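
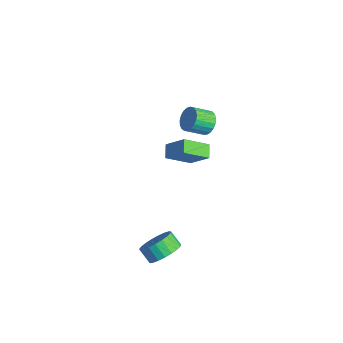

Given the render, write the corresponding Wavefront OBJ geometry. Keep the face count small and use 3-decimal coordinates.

v 0.018 3.195 3.064
v 0.706 3.351 3.502
v 0.509 2.222 4.214
v -0.178 2.065 3.776
v 0.464 3.511 3.688
v 0.267 2.382 4.401
v 0.145 3.617 3.767
v -0.052 2.487 4.48
v -0.196 3.649 3.724
v -0.393 2.52 4.437
v -0.5 3.603 3.567
v -0.697 2.473 4.28
v -0.714 3.486 3.323
v -0.911 2.357 4.036
v -0.802 3.319 3.034
v -0.999 2.189 3.747
v -0.747 3.13 2.75
v -0.944 2.001 3.463
v -0.56 2.953 2.52
v -0.757 1.823 3.233
v -0.274 2.817 2.385
v -0.471 1.688 3.097
v 0.064 2.747 2.366
v -0.133 1.617 3.079
v 0.393 2.754 2.469
v 0.196 1.624 3.181
v 0.658 2.837 2.674
v 0.461 1.708 3.387
v 0.812 2.982 2.946
v 0.615 1.853 3.659
v 0.829 3.164 3.239
v 0.632 2.035 3.952
v -4.473 4.499 -4.192
v -4.673 2.879 -3.106
v -3.362 5.176 -2.977
v -3.562 3.557 -1.891
v -3.698 4.083 -4.669
v -3.898 2.464 -3.583
v -2.587 4.761 -3.454
v -2.787 3.141 -2.368
v 4.214 -1.636 -3.269
v 4.986 -2.018 -2.634
v 4.278 -2.285 -1.935
v 3.506 -1.904 -2.571
v 4.957 -1.594 -2.501
v 4.249 -1.861 -1.802
v 4.8 -1.178 -2.501
v 4.092 -1.445 -1.802
v 4.542 -0.841 -2.633
v 3.834 -1.108 -1.934
v 4.227 -0.641 -2.876
v 3.519 -0.909 -2.177
v 3.909 -0.614 -3.187
v 3.202 -0.881 -2.488
v 3.645 -0.763 -3.512
v 2.937 -1.031 -2.813
v 3.479 -1.064 -3.795
v 2.771 -1.331 -3.096
v 3.44 -1.463 -3.987
v 2.732 -1.73 -3.288
v 3.534 -1.892 -4.055
v 2.827 -2.16 -3.356
v 3.747 -2.277 -3.988
v 3.039 -2.545 -3.289
v 4.04 -2.552 -3.796
v 3.332 -2.819 -3.097
v 4.363 -2.668 -3.513
v 3.655 -2.935 -2.814
v 4.66 -2.605 -3.188
v 3.953 -2.873 -2.489
v 4.881 -2.375 -2.877
v 4.173 -2.643 -2.178
f 2 1 5
f 2 5 3
f 3 5 6
f 3 6 4
f 5 1 7
f 5 7 6
f 6 7 8
f 6 8 4
f 7 1 9
f 7 9 8
f 8 9 10
f 8 10 4
f 9 1 11
f 9 11 10
f 10 11 12
f 10 12 4
f 11 1 13
f 11 13 12
f 12 13 14
f 12 14 4
f 13 1 15
f 13 15 14
f 14 15 16
f 14 16 4
f 15 1 17
f 15 17 16
f 16 17 18
f 16 18 4
f 17 1 19
f 17 19 18
f 18 19 20
f 18 20 4
f 19 1 21
f 19 21 20
f 20 21 22
f 20 22 4
f 21 1 23
f 21 23 22
f 22 23 24
f 22 24 4
f 23 1 25
f 23 25 24
f 24 25 26
f 24 26 4
f 25 1 27
f 25 27 26
f 26 27 28
f 26 28 4
f 27 1 29
f 27 29 28
f 28 29 30
f 28 30 4
f 29 1 31
f 29 31 30
f 30 31 32
f 30 32 4
f 31 1 2
f 31 2 32
f 32 2 3
f 32 3 4
f 34 36 33
f 37 34 33
f 33 36 35
f 35 37 33
f 34 40 36
f 38 34 37
f 38 40 34
f 36 40 35
f 39 37 35
f 35 40 39
f 39 38 37
f 40 38 39
f 42 41 45
f 42 45 43
f 43 45 46
f 43 46 44
f 45 41 47
f 45 47 46
f 46 47 48
f 46 48 44
f 47 41 49
f 47 49 48
f 48 49 50
f 48 50 44
f 49 41 51
f 49 51 50
f 50 51 52
f 50 52 44
f 51 41 53
f 51 53 52
f 52 53 54
f 52 54 44
f 53 41 55
f 53 55 54
f 54 55 56
f 54 56 44
f 55 41 57
f 55 57 56
f 56 57 58
f 56 58 44
f 57 41 59
f 57 59 58
f 58 59 60
f 58 60 44
f 59 41 61
f 59 61 60
f 60 61 62
f 60 62 44
f 61 41 63
f 61 63 62
f 62 63 64
f 62 64 44
f 63 41 65
f 63 65 64
f 64 65 66
f 64 66 44
f 65 41 67
f 65 67 66
f 66 67 68
f 66 68 44
f 67 41 69
f 67 69 68
f 68 69 70
f 68 70 44
f 69 41 71
f 69 71 70
f 70 71 72
f 70 72 44
f 71 41 42
f 71 42 72
f 72 42 43
f 72 43 44



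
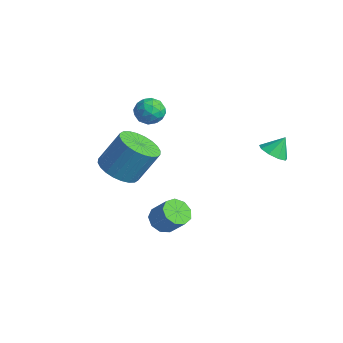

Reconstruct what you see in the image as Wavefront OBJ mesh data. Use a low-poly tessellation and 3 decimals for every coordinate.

v 2.726 2.308 -0.309
v 3.422 2.521 -0.526
v 2.814 2.912 0.569
v 3.068 2.85 -0.717
v 2.554 2.926 -0.717
v 2.12 2.712 -0.526
v 1.97 2.309 -0.234
v 2.173 1.906 0.023
v 2.635 1.69 0.124
v 3.14 1.764 0.023
v 3.451 2.092 -0.234
v -0.673 -3.93 -1.184
v 0.119 -4.66 -0.962
v 0.525 -3.721 0.686
v -0.267 -2.99 0.464
v 0.338 -4.365 -1.184
v 0.743 -3.425 0.464
v 0.402 -4.003 -1.406
v 0.807 -3.064 0.242
v 0.303 -3.631 -1.595
v 0.708 -2.691 0.053
v 0.055 -3.303 -1.72
v 0.461 -2.364 -0.072
v -0.303 -3.072 -1.764
v 0.102 -2.132 -0.116
v -0.718 -2.97 -1.72
v -0.313 -2.031 -0.072
v -1.126 -3.015 -1.594
v -0.72 -2.076 0.054
v -1.465 -3.199 -1.406
v -1.059 -2.26 0.242
v -1.683 -3.495 -1.184
v -1.278 -2.555 0.464
v -1.747 -3.856 -0.962
v -1.342 -2.917 0.686
v -1.648 -4.229 -0.773
v -1.243 -3.289 0.875
v -1.401 -4.556 -0.648
v -0.995 -3.617 1
v -1.042 -4.788 -0.604
v -0.637 -3.848 1.044
v -0.627 -4.889 -0.648
v -0.222 -3.95 1
v -0.22 -4.844 -0.774
v 0.186 -3.905 0.874
v 0.709 -2.404 -4.43
v 1.249 -2.871 -4.745
v 2.07 -2.584 -3.765
v 1.531 -2.116 -3.45
v 1.303 -2.375 -4.935
v 2.124 -2.088 -3.956
v 1.079 -1.893 -4.889
v 1.9 -1.606 -3.91
v 0.682 -1.65 -4.628
v 1.504 -1.363 -3.649
v 0.299 -1.759 -4.274
v 1.12 -1.472 -3.295
v 0.107 -2.17 -3.993
v 0.928 -1.883 -3.014
v 0.197 -2.69 -3.916
v 1.018 -2.403 -2.937
v 0.527 -3.076 -4.08
v 1.348 -2.789 -3.1
v 0.942 -3.148 -4.407
v 1.764 -2.861 -3.428
v -3.066 -0.221 0.661
v -2.671 -0.566 0.016
v -4.249 -0.534 0.104
v -3.854 -0.879 -0.541
v -3.819 -1.238 0.207
v -3.089 -1.044 0.552
v -3.831 -0.056 -0.432
v -3.101 0.138 -0.087
v -3.144 -0.463 -0.659
v -3.137 -1.194 -0.264
v -3.783 0.094 0.384
v -3.776 -0.637 0.779
v -2.765 -0.366 0.388
v -4.155 -0.734 -0.268
v -4.135 -0.945 0.172
v -3.903 -1.148 -0.207
v -3.01 -0.647 0.702
v -2.778 -0.85 0.323
v -3.453 -1.245 0.436
v -4.142 -0.25 -0.203
v -3.91 -0.453 -0.582
v -3.017 0.048 0.327
v -2.785 -0.155 -0.052
v -3.467 0.145 -0.316
v -2.811 -0.508 -0.388
v -3.506 -0.692 -0.716
v -3.493 -0.209 -0.652
v -3.063 -0.095 -0.449
v -2.806 -0.938 -0.156
v -3.501 -1.122 -0.484
v -3.481 -1.333 -0.044
v -3.052 -1.219 0.159
v -3.084 -0.878 -0.553
v -3.419 0.022 0.604
v -4.114 -0.162 0.276
v -3.868 0.119 -0.039
v -3.439 0.233 0.164
v -3.414 -0.408 0.836
v -4.109 -0.592 0.508
v -3.857 -1.005 0.569
v -3.427 -0.891 0.772
v -3.836 -0.222 0.673
f 2 1 4
f 2 4 3
f 4 1 5
f 4 5 3
f 5 1 6
f 5 6 3
f 6 1 7
f 6 7 3
f 7 1 8
f 7 8 3
f 8 1 9
f 8 9 3
f 9 1 10
f 9 10 3
f 10 1 11
f 10 11 3
f 11 1 2
f 11 2 3
f 13 12 16
f 13 16 14
f 14 16 17
f 14 17 15
f 16 12 18
f 16 18 17
f 17 18 19
f 17 19 15
f 18 12 20
f 18 20 19
f 19 20 21
f 19 21 15
f 20 12 22
f 20 22 21
f 21 22 23
f 21 23 15
f 22 12 24
f 22 24 23
f 23 24 25
f 23 25 15
f 24 12 26
f 24 26 25
f 25 26 27
f 25 27 15
f 26 12 28
f 26 28 27
f 27 28 29
f 27 29 15
f 28 12 30
f 28 30 29
f 29 30 31
f 29 31 15
f 30 12 32
f 30 32 31
f 31 32 33
f 31 33 15
f 32 12 34
f 32 34 33
f 33 34 35
f 33 35 15
f 34 12 36
f 34 36 35
f 35 36 37
f 35 37 15
f 36 12 38
f 36 38 37
f 37 38 39
f 37 39 15
f 38 12 40
f 38 40 39
f 39 40 41
f 39 41 15
f 40 12 42
f 40 42 41
f 41 42 43
f 41 43 15
f 42 12 44
f 42 44 43
f 43 44 45
f 43 45 15
f 44 12 13
f 44 13 45
f 45 13 14
f 45 14 15
f 47 46 50
f 47 50 48
f 48 50 51
f 48 51 49
f 50 46 52
f 50 52 51
f 51 52 53
f 51 53 49
f 52 46 54
f 52 54 53
f 53 54 55
f 53 55 49
f 54 46 56
f 54 56 55
f 55 56 57
f 55 57 49
f 56 46 58
f 56 58 57
f 57 58 59
f 57 59 49
f 58 46 60
f 58 60 59
f 59 60 61
f 59 61 49
f 60 46 62
f 60 62 61
f 61 62 63
f 61 63 49
f 62 46 64
f 62 64 63
f 63 64 65
f 63 65 49
f 64 46 47
f 64 47 65
f 65 47 48
f 65 48 49
f 66 103 82
f 103 77 106
f 82 106 71
f 103 106 82
f 66 82 78
f 82 71 83
f 78 83 67
f 82 83 78
f 66 78 87
f 78 67 88
f 87 88 73
f 78 88 87
f 66 87 99
f 87 73 102
f 99 102 76
f 87 102 99
f 66 99 103
f 99 76 107
f 103 107 77
f 99 107 103
f 67 83 94
f 83 71 97
f 94 97 75
f 83 97 94
f 71 106 84
f 106 77 105
f 84 105 70
f 106 105 84
f 77 107 104
f 107 76 100
f 104 100 68
f 107 100 104
f 76 102 101
f 102 73 89
f 101 89 72
f 102 89 101
f 73 88 93
f 88 67 90
f 93 90 74
f 88 90 93
f 69 95 81
f 95 75 96
f 81 96 70
f 95 96 81
f 69 81 79
f 81 70 80
f 79 80 68
f 81 80 79
f 69 79 86
f 79 68 85
f 86 85 72
f 79 85 86
f 69 86 91
f 86 72 92
f 91 92 74
f 86 92 91
f 69 91 95
f 91 74 98
f 95 98 75
f 91 98 95
f 70 96 84
f 96 75 97
f 84 97 71
f 96 97 84
f 68 80 104
f 80 70 105
f 104 105 77
f 80 105 104
f 72 85 101
f 85 68 100
f 101 100 76
f 85 100 101
f 74 92 93
f 92 72 89
f 93 89 73
f 92 89 93
f 75 98 94
f 98 74 90
f 94 90 67
f 98 90 94



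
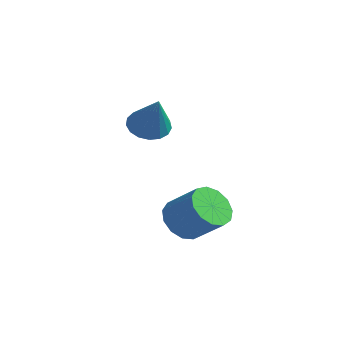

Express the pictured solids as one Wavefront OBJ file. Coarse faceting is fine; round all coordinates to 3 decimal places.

v -1.682 -2.993 -3.563
v -1.118 -2.554 -4.305
v 0.205 -2.349 -3.179
v -0.358 -2.787 -2.437
v -1.407 -2.124 -4.044
v -0.084 -1.919 -2.918
v -1.784 -1.97 -3.63
v -0.46 -1.765 -2.504
v -2.127 -2.14 -3.195
v -0.804 -1.935 -2.069
v -2.33 -2.581 -2.876
v -1.006 -2.376 -1.75
v -2.327 -3.153 -2.776
v -1.003 -2.948 -1.65
v -2.119 -3.674 -2.925
v -0.795 -3.468 -1.799
v -1.772 -3.978 -3.277
v -0.448 -3.773 -2.151
v -1.397 -3.97 -3.72
v -0.073 -3.765 -2.594
v -1.112 -3.651 -4.113
v 0.212 -3.446 -2.987
v -1.008 -3.124 -4.331
v 0.316 -2.918 -3.205
v -4.458 -1.889 0.432
v -3.913 -2.445 -0.059
v -3.442 -2.411 2.148
v -3.703 -2.059 -0.066
v -3.665 -1.633 0.041
v -3.809 -1.266 0.238
v -4.102 -1.042 0.479
v -4.476 -1.012 0.71
v -4.845 -1.183 0.877
v -5.126 -1.516 0.942
v -5.254 -1.934 0.89
v -5.199 -2.342 0.734
v -4.975 -2.646 0.508
v -4.631 -2.777 0.266
v -4.248 -2.705 0.061
f 2 1 5
f 2 5 3
f 3 5 6
f 3 6 4
f 5 1 7
f 5 7 6
f 6 7 8
f 6 8 4
f 7 1 9
f 7 9 8
f 8 9 10
f 8 10 4
f 9 1 11
f 9 11 10
f 10 11 12
f 10 12 4
f 11 1 13
f 11 13 12
f 12 13 14
f 12 14 4
f 13 1 15
f 13 15 14
f 14 15 16
f 14 16 4
f 15 1 17
f 15 17 16
f 16 17 18
f 16 18 4
f 17 1 19
f 17 19 18
f 18 19 20
f 18 20 4
f 19 1 21
f 19 21 20
f 20 21 22
f 20 22 4
f 21 1 23
f 21 23 22
f 22 23 24
f 22 24 4
f 23 1 2
f 23 2 24
f 24 2 3
f 24 3 4
f 26 25 28
f 26 28 27
f 28 25 29
f 28 29 27
f 29 25 30
f 29 30 27
f 30 25 31
f 30 31 27
f 31 25 32
f 31 32 27
f 32 25 33
f 32 33 27
f 33 25 34
f 33 34 27
f 34 25 35
f 34 35 27
f 35 25 36
f 35 36 27
f 36 25 37
f 36 37 27
f 37 25 38
f 37 38 27
f 38 25 39
f 38 39 27
f 39 25 26
f 39 26 27



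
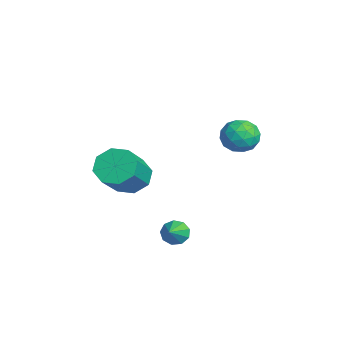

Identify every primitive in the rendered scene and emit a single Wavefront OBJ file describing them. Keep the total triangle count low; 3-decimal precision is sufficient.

v 2.245 -0.97 -1.699
v 2.539 -0.526 -1.836
v 3.075 -1.35 -1.141
v 2.353 -0.463 -1.515
v 2.116 -0.638 -1.281
v 1.939 -0.968 -1.242
v 1.905 -1.299 -1.417
v 2.031 -1.476 -1.724
v 2.256 -1.417 -2.02
v 2.476 -1.149 -2.165
v 2.588 -0.797 -2.092
v -2.379 -1.802 -1.171
v -1.732 -1.763 -1.781
v -0.534 -2.518 -0.559
v -1.181 -2.558 0.051
v -1.765 -1.199 -1.399
v -0.568 -1.955 -0.178
v -2.158 -0.989 -0.884
v -0.961 -1.744 0.337
v -2.68 -1.255 -0.537
v -1.483 -2.011 0.685
v -3.026 -1.842 -0.561
v -1.828 -2.597 0.661
v -2.992 -2.405 -0.942
v -1.795 -3.161 0.279
v -2.599 -2.616 -1.457
v -1.402 -3.371 -0.236
v -2.077 -2.349 -1.805
v -0.88 -3.105 -0.583
v 0.705 2.248 1.967
v 1.465 2.195 2.17
v 0.495 1.085 2.45
v 1.255 1.032 2.653
v 0.782 1.54 3.026
v 0.912 2.259 2.728
v 1.048 1.021 1.892
v 1.178 1.74 1.594
v 1.677 1.436 2.123
v 1.513 1.757 2.825
v 0.447 1.523 1.795
v 0.283 1.844 2.497
v 1.104 2.323 2.026
v 0.856 0.957 2.594
v 0.578 1.255 2.813
v 1.025 1.224 2.933
v 0.778 2.361 2.355
v 1.225 2.33 2.474
v 0.824 1.945 2.977
v 0.735 0.95 2.146
v 1.182 0.919 2.265
v 0.935 2.056 1.687
v 1.382 2.025 1.807
v 1.136 1.335 1.643
v 1.675 1.846 2.118
v 1.552 1.163 2.402
v 1.43 1.157 1.954
v 1.506 1.579 1.779
v 1.578 2.035 2.53
v 1.455 1.352 2.814
v 1.177 1.65 3.034
v 1.253 2.073 2.858
v 1.703 1.589 2.503
v 0.505 1.928 1.806
v 0.382 1.245 2.09
v 0.707 1.207 1.762
v 0.783 1.63 1.586
v 0.408 2.117 2.218
v 0.285 1.434 2.502
v 0.454 1.701 2.841
v 0.53 2.123 2.666
v 0.257 1.691 2.117
f 2 1 4
f 2 4 3
f 4 1 5
f 4 5 3
f 5 1 6
f 5 6 3
f 6 1 7
f 6 7 3
f 7 1 8
f 7 8 3
f 8 1 9
f 8 9 3
f 9 1 10
f 9 10 3
f 10 1 11
f 10 11 3
f 11 1 2
f 11 2 3
f 13 12 16
f 13 16 14
f 14 16 17
f 14 17 15
f 16 12 18
f 16 18 17
f 17 18 19
f 17 19 15
f 18 12 20
f 18 20 19
f 19 20 21
f 19 21 15
f 20 12 22
f 20 22 21
f 21 22 23
f 21 23 15
f 22 12 24
f 22 24 23
f 23 24 25
f 23 25 15
f 24 12 26
f 24 26 25
f 25 26 27
f 25 27 15
f 26 12 28
f 26 28 27
f 27 28 29
f 27 29 15
f 28 12 13
f 28 13 29
f 29 13 14
f 29 14 15
f 30 67 46
f 67 41 70
f 46 70 35
f 67 70 46
f 30 46 42
f 46 35 47
f 42 47 31
f 46 47 42
f 30 42 51
f 42 31 52
f 51 52 37
f 42 52 51
f 30 51 63
f 51 37 66
f 63 66 40
f 51 66 63
f 30 63 67
f 63 40 71
f 67 71 41
f 63 71 67
f 31 47 58
f 47 35 61
f 58 61 39
f 47 61 58
f 35 70 48
f 70 41 69
f 48 69 34
f 70 69 48
f 41 71 68
f 71 40 64
f 68 64 32
f 71 64 68
f 40 66 65
f 66 37 53
f 65 53 36
f 66 53 65
f 37 52 57
f 52 31 54
f 57 54 38
f 52 54 57
f 33 59 45
f 59 39 60
f 45 60 34
f 59 60 45
f 33 45 43
f 45 34 44
f 43 44 32
f 45 44 43
f 33 43 50
f 43 32 49
f 50 49 36
f 43 49 50
f 33 50 55
f 50 36 56
f 55 56 38
f 50 56 55
f 33 55 59
f 55 38 62
f 59 62 39
f 55 62 59
f 34 60 48
f 60 39 61
f 48 61 35
f 60 61 48
f 32 44 68
f 44 34 69
f 68 69 41
f 44 69 68
f 36 49 65
f 49 32 64
f 65 64 40
f 49 64 65
f 38 56 57
f 56 36 53
f 57 53 37
f 56 53 57
f 39 62 58
f 62 38 54
f 58 54 31
f 62 54 58



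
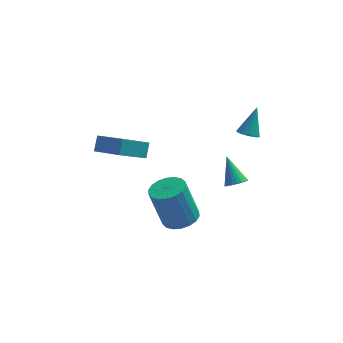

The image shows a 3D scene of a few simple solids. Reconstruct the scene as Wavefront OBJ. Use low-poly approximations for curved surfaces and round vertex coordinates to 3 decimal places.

v -0.47 -1.159 -3.898
v 0.303 -1.271 -3.649
v -0.277 -1.113 -1.773
v -1.05 -1.001 -2.022
v 0.282 -0.909 -3.687
v -0.298 -0.751 -1.811
v 0.111 -0.596 -3.766
v -0.469 -0.438 -1.89
v -0.174 -0.394 -3.871
v -0.754 -0.237 -1.995
v -0.518 -0.345 -3.982
v -1.099 -0.187 -2.105
v -0.853 -0.456 -4.076
v -1.433 -0.298 -2.2
v -1.112 -0.707 -4.135
v -1.692 -0.549 -2.259
v -1.243 -1.047 -4.147
v -1.823 -0.889 -2.271
v -1.222 -1.409 -4.109
v -1.802 -1.251 -2.233
v -1.051 -1.722 -4.03
v -1.631 -1.564 -2.154
v -0.766 -1.923 -3.925
v -1.346 -1.766 -2.049
v -0.421 -1.973 -3.815
v -1.002 -1.815 -1.938
v -0.087 -1.862 -3.72
v -0.667 -1.704 -1.844
v 0.172 -1.611 -3.661
v -0.408 -1.453 -1.785
v -4.264 2.361 -2.685
v -4.138 2.894 -2.088
v -3.157 3.488 -3.926
v -3.031 4.022 -3.33
v -3.149 1.678 -2.31
v -3.023 2.212 -1.714
v -2.042 2.806 -3.552
v -1.916 3.339 -2.955
v 2.35 2.775 -1.767
v 2.627 3.115 -2.063
v 2.73 3.505 -0.573
v 2.322 3.23 -2.036
v 2.027 3.171 -1.906
v 1.855 2.961 -1.723
v 1.873 2.68 -1.556
v 2.072 2.435 -1.47
v 2.378 2.32 -1.497
v 2.673 2.379 -1.627
v 2.844 2.589 -1.811
v 2.827 2.87 -1.977
v 1.873 1.515 -4.043
v 2.246 1.31 -3.726
v 1.447 2.385 -2.977
v 2.349 1.467 -3.813
v 2.379 1.631 -3.935
v 2.333 1.778 -4.073
v 2.216 1.884 -4.207
v 2.047 1.934 -4.316
v 1.852 1.921 -4.383
v 1.66 1.846 -4.398
v 1.501 1.72 -4.359
v 1.398 1.563 -4.272
v 1.367 1.399 -4.15
v 1.414 1.252 -4.012
v 1.53 1.146 -3.878
v 1.699 1.095 -3.77
v 1.894 1.109 -3.703
v 2.086 1.184 -3.687
f 2 1 5
f 2 5 3
f 3 5 6
f 3 6 4
f 5 1 7
f 5 7 6
f 6 7 8
f 6 8 4
f 7 1 9
f 7 9 8
f 8 9 10
f 8 10 4
f 9 1 11
f 9 11 10
f 10 11 12
f 10 12 4
f 11 1 13
f 11 13 12
f 12 13 14
f 12 14 4
f 13 1 15
f 13 15 14
f 14 15 16
f 14 16 4
f 15 1 17
f 15 17 16
f 16 17 18
f 16 18 4
f 17 1 19
f 17 19 18
f 18 19 20
f 18 20 4
f 19 1 21
f 19 21 20
f 20 21 22
f 20 22 4
f 21 1 23
f 21 23 22
f 22 23 24
f 22 24 4
f 23 1 25
f 23 25 24
f 24 25 26
f 24 26 4
f 25 1 27
f 25 27 26
f 26 27 28
f 26 28 4
f 27 1 29
f 27 29 28
f 28 29 30
f 28 30 4
f 29 1 2
f 29 2 30
f 30 2 3
f 30 3 4
f 32 34 31
f 35 32 31
f 31 34 33
f 33 35 31
f 32 38 34
f 36 32 35
f 36 38 32
f 34 38 33
f 37 35 33
f 33 38 37
f 37 36 35
f 38 36 37
f 40 39 42
f 40 42 41
f 42 39 43
f 42 43 41
f 43 39 44
f 43 44 41
f 44 39 45
f 44 45 41
f 45 39 46
f 45 46 41
f 46 39 47
f 46 47 41
f 47 39 48
f 47 48 41
f 48 39 49
f 48 49 41
f 49 39 50
f 49 50 41
f 50 39 40
f 50 40 41
f 52 51 54
f 52 54 53
f 54 51 55
f 54 55 53
f 55 51 56
f 55 56 53
f 56 51 57
f 56 57 53
f 57 51 58
f 57 58 53
f 58 51 59
f 58 59 53
f 59 51 60
f 59 60 53
f 60 51 61
f 60 61 53
f 61 51 62
f 61 62 53
f 62 51 63
f 62 63 53
f 63 51 64
f 63 64 53
f 64 51 65
f 64 65 53
f 65 51 66
f 65 66 53
f 66 51 67
f 66 67 53
f 67 51 68
f 67 68 53
f 68 51 52
f 68 52 53



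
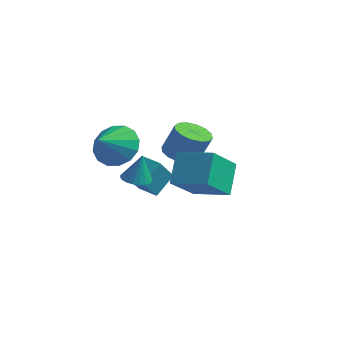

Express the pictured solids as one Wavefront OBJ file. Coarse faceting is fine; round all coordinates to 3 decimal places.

v -1.586 1.722 -4.539
v -1.135 0.552 -3.406
v -1.55 2.627 -3.62
v -1.099 1.456 -2.487
v -0.681 1.884 -4.733
v -0.23 0.713 -3.6
v -0.645 2.788 -3.814
v -0.194 1.618 -2.681
v -1.001 3.507 -2.853
v -0.261 3.191 -3.125
v 0.322 3.396 -1.78
v -0.419 3.713 -1.507
v -0.235 3.623 -3.202
v 0.347 3.828 -1.857
v -0.414 4.025 -3.185
v 0.168 4.23 -1.84
v -0.751 4.287 -3.08
v -0.169 4.493 -1.735
v -1.155 4.341 -2.913
v -0.573 4.546 -1.568
v -1.517 4.172 -2.73
v -0.935 4.377 -1.385
v -1.742 3.824 -2.58
v -1.159 4.029 -1.235
v -1.767 3.392 -2.503
v -1.185 3.597 -1.158
v -1.588 2.99 -2.52
v -1.006 3.195 -1.175
v -1.251 2.727 -2.625
v -0.669 2.933 -1.28
v -0.847 2.674 -2.792
v -0.265 2.879 -1.447
v -0.485 2.843 -2.975
v 0.097 3.048 -1.63
v 0.058 -0.935 -1.006
v 0.931 -0.481 -0.586
v 0.342 -2.105 -0.334
v 0.525 -0.372 -0.225
v -0.006 -0.414 -0.074
v -0.52 -0.595 -0.172
v -0.879 -0.868 -0.494
v -0.987 -1.158 -0.954
v -0.815 -1.388 -1.427
v -0.409 -1.497 -1.788
v 0.122 -1.455 -1.939
v 0.636 -1.274 -1.841
v 0.995 -1.001 -1.519
v 1.103 -0.711 -1.059
v 2.236 1.171 -3.562
v 2.625 -0.446 -2.433
v 1.752 1.976 -2.243
v 2.14 0.359 -1.113
v 3.76 1.701 -3.327
v 4.148 0.084 -2.197
v 3.275 2.506 -2.007
v 3.664 0.889 -0.878
v 1.689 -1.338 -2.212
v 2.182 -0.968 -2.344
v 1.991 -1.282 -0.928
v 2.004 -0.802 -2.31
v 1.779 -0.717 -2.26
v 1.54 -0.727 -2.204
v 1.323 -0.83 -2.149
v 1.163 -1.01 -2.103
v 1.083 -1.24 -2.074
v 1.095 -1.486 -2.066
v 1.197 -1.709 -2.08
v 1.375 -1.875 -2.114
v 1.6 -1.96 -2.163
v 1.839 -1.95 -2.22
v 2.055 -1.847 -2.275
v 2.216 -1.667 -2.321
v 2.296 -1.436 -2.35
v 2.284 -1.191 -2.358
f 2 4 1
f 5 2 1
f 1 4 3
f 3 5 1
f 2 8 4
f 6 2 5
f 6 8 2
f 4 8 3
f 7 5 3
f 3 8 7
f 7 6 5
f 8 6 7
f 10 9 13
f 10 13 11
f 11 13 14
f 11 14 12
f 13 9 15
f 13 15 14
f 14 15 16
f 14 16 12
f 15 9 17
f 15 17 16
f 16 17 18
f 16 18 12
f 17 9 19
f 17 19 18
f 18 19 20
f 18 20 12
f 19 9 21
f 19 21 20
f 20 21 22
f 20 22 12
f 21 9 23
f 21 23 22
f 22 23 24
f 22 24 12
f 23 9 25
f 23 25 24
f 24 25 26
f 24 26 12
f 25 9 27
f 25 27 26
f 26 27 28
f 26 28 12
f 27 9 29
f 27 29 28
f 28 29 30
f 28 30 12
f 29 9 31
f 29 31 30
f 30 31 32
f 30 32 12
f 31 9 33
f 31 33 32
f 32 33 34
f 32 34 12
f 33 9 10
f 33 10 34
f 34 10 11
f 34 11 12
f 36 35 38
f 36 38 37
f 38 35 39
f 38 39 37
f 39 35 40
f 39 40 37
f 40 35 41
f 40 41 37
f 41 35 42
f 41 42 37
f 42 35 43
f 42 43 37
f 43 35 44
f 43 44 37
f 44 35 45
f 44 45 37
f 45 35 46
f 45 46 37
f 46 35 47
f 46 47 37
f 47 35 48
f 47 48 37
f 48 35 36
f 48 36 37
f 50 52 49
f 53 50 49
f 49 52 51
f 51 53 49
f 50 56 52
f 54 50 53
f 54 56 50
f 52 56 51
f 55 53 51
f 51 56 55
f 55 54 53
f 56 54 55
f 58 57 60
f 58 60 59
f 60 57 61
f 60 61 59
f 61 57 62
f 61 62 59
f 62 57 63
f 62 63 59
f 63 57 64
f 63 64 59
f 64 57 65
f 64 65 59
f 65 57 66
f 65 66 59
f 66 57 67
f 66 67 59
f 67 57 68
f 67 68 59
f 68 57 69
f 68 69 59
f 69 57 70
f 69 70 59
f 70 57 71
f 70 71 59
f 71 57 72
f 71 72 59
f 72 57 73
f 72 73 59
f 73 57 74
f 73 74 59
f 74 57 58
f 74 58 59



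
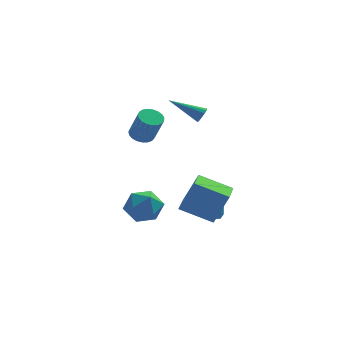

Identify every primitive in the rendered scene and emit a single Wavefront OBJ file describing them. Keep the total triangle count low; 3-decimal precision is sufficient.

v 1.067 1.468 -4.446
v 1.583 0.965 -4.716
v 1.753 1.072 -2.394
v 1.799 1.512 -4.682
v 1.585 2.034 -4.51
v 1.068 2.224 -4.301
v 0.551 1.972 -4.176
v 0.335 1.424 -4.21
v 0.549 0.902 -4.382
v 1.065 0.712 -4.592
v -0.995 -2.995 -1.579
v -0.14 -2.814 0.253
v -0.647 -1.179 -1.921
v 0.208 -0.998 -0.089
v 0.852 -3.502 -2.391
v 1.707 -3.321 -0.559
v 1.2 -1.686 -2.733
v 2.055 -1.505 -0.901
v 0.531 1.049 3.5
v 0.742 0.866 3.962
v -1.291 1.471 4.5
v 0.803 1.139 3.958
v 0.791 1.388 3.831
v 0.709 1.546 3.616
v 0.579 1.571 3.369
v 0.437 1.456 3.158
v 0.32 1.232 3.038
v 0.259 0.959 3.043
v 0.271 0.711 3.17
v 0.353 0.553 3.385
v 0.482 0.528 3.632
v 0.625 0.642 3.843
v -2.419 -1.86 -0.789
v -1.724 -2.613 -1.389
v -3.956 -2.527 -1.731
v -3.261 -3.28 -2.331
v -3.445 -3.44 -1.168
v -2.495 -3.028 -0.586
v -3.185 -2.112 -2.534
v -2.235 -1.7 -1.952
v -2.197 -2.769 -2.468
v -2.358 -3.59 -1.624
v -3.322 -1.55 -1.496
v -3.483 -2.371 -0.652
v -2.732 3.412 0.896
v -1.999 3.583 0.734
v -1.475 2.94 2.422
v -2.208 2.768 2.584
v -2.102 3.854 0.87
v -1.579 3.211 2.557
v -2.315 4.049 1.01
v -1.791 3.405 2.697
v -2.599 4.133 1.13
v -2.075 3.49 2.818
v -2.906 4.093 1.21
v -2.383 3.449 2.897
v -3.184 3.935 1.236
v -2.66 3.291 2.923
v -3.383 3.686 1.203
v -2.859 3.043 2.89
v -3.469 3.39 1.117
v -2.946 2.747 2.804
v -3.428 3.098 0.993
v -2.905 2.454 2.68
v -3.267 2.86 0.852
v -2.743 2.216 2.539
v -3.013 2.717 0.719
v -2.489 2.074 2.406
v -2.71 2.695 0.616
v -2.187 2.051 2.303
v -2.412 2.796 0.562
v -1.888 2.153 2.249
v -2.168 3.004 0.566
v -1.645 2.361 2.253
v -2.022 3.283 0.627
v -1.499 2.639 2.314
f 2 1 4
f 2 4 3
f 4 1 5
f 4 5 3
f 5 1 6
f 5 6 3
f 6 1 7
f 6 7 3
f 7 1 8
f 7 8 3
f 8 1 9
f 8 9 3
f 9 1 10
f 9 10 3
f 10 1 2
f 10 2 3
f 12 14 11
f 15 12 11
f 11 14 13
f 13 15 11
f 12 18 14
f 16 12 15
f 16 18 12
f 14 18 13
f 17 15 13
f 13 18 17
f 17 16 15
f 18 16 17
f 20 19 22
f 20 22 21
f 22 19 23
f 22 23 21
f 23 19 24
f 23 24 21
f 24 19 25
f 24 25 21
f 25 19 26
f 25 26 21
f 26 19 27
f 26 27 21
f 27 19 28
f 27 28 21
f 28 19 29
f 28 29 21
f 29 19 30
f 29 30 21
f 30 19 31
f 30 31 21
f 31 19 32
f 31 32 21
f 32 19 20
f 32 20 21
f 33 44 38
f 33 38 34
f 33 34 40
f 33 40 43
f 33 43 44
f 34 38 42
f 38 44 37
f 44 43 35
f 43 40 39
f 40 34 41
f 36 42 37
f 36 37 35
f 36 35 39
f 36 39 41
f 36 41 42
f 37 42 38
f 35 37 44
f 39 35 43
f 41 39 40
f 42 41 34
f 46 45 49
f 46 49 47
f 47 49 50
f 47 50 48
f 49 45 51
f 49 51 50
f 50 51 52
f 50 52 48
f 51 45 53
f 51 53 52
f 52 53 54
f 52 54 48
f 53 45 55
f 53 55 54
f 54 55 56
f 54 56 48
f 55 45 57
f 55 57 56
f 56 57 58
f 56 58 48
f 57 45 59
f 57 59 58
f 58 59 60
f 58 60 48
f 59 45 61
f 59 61 60
f 60 61 62
f 60 62 48
f 61 45 63
f 61 63 62
f 62 63 64
f 62 64 48
f 63 45 65
f 63 65 64
f 64 65 66
f 64 66 48
f 65 45 67
f 65 67 66
f 66 67 68
f 66 68 48
f 67 45 69
f 67 69 68
f 68 69 70
f 68 70 48
f 69 45 71
f 69 71 70
f 70 71 72
f 70 72 48
f 71 45 73
f 71 73 72
f 72 73 74
f 72 74 48
f 73 45 75
f 73 75 74
f 74 75 76
f 74 76 48
f 75 45 46
f 75 46 76
f 76 46 47
f 76 47 48



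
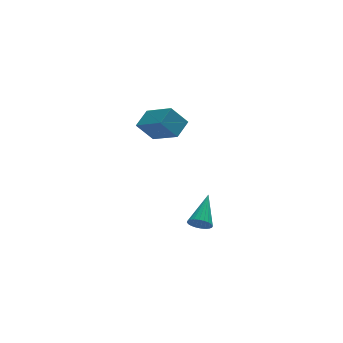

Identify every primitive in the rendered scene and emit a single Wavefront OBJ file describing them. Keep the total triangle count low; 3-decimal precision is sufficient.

v 0.671 1.972 1.881
v -0.115 2.156 2.862
v -0.107 3.385 0.994
v -0.892 3.568 1.975
v 1.412 2.672 2.345
v 0.627 2.855 3.326
v 0.635 4.084 1.458
v -0.151 4.268 2.439
v 1.6 1.374 -4.099
v 2.153 1.199 -4.344
v 2.48 2.786 -3.121
v 2.077 1.362 -4.511
v 1.927 1.528 -4.615
v 1.728 1.67 -4.641
v 1.51 1.767 -4.584
v 1.305 1.804 -4.454
v 1.145 1.776 -4.269
v 1.054 1.687 -4.059
v 1.046 1.55 -3.855
v 1.123 1.386 -3.688
v 1.272 1.221 -3.584
v 1.471 1.079 -3.558
v 1.69 0.982 -3.615
v 1.895 0.945 -3.745
v 2.055 0.973 -3.93
v 2.146 1.062 -4.14
f 2 4 1
f 5 2 1
f 1 4 3
f 3 5 1
f 2 8 4
f 6 2 5
f 6 8 2
f 4 8 3
f 7 5 3
f 3 8 7
f 7 6 5
f 8 6 7
f 10 9 12
f 10 12 11
f 12 9 13
f 12 13 11
f 13 9 14
f 13 14 11
f 14 9 15
f 14 15 11
f 15 9 16
f 15 16 11
f 16 9 17
f 16 17 11
f 17 9 18
f 17 18 11
f 18 9 19
f 18 19 11
f 19 9 20
f 19 20 11
f 20 9 21
f 20 21 11
f 21 9 22
f 21 22 11
f 22 9 23
f 22 23 11
f 23 9 24
f 23 24 11
f 24 9 25
f 24 25 11
f 25 9 26
f 25 26 11
f 26 9 10
f 26 10 11



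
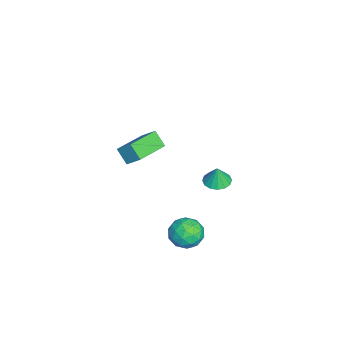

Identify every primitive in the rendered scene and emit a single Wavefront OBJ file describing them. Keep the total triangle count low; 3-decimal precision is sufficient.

v 2.051 -1.681 2.959
v 2.362 -1.037 3.599
v 0.546 -0.722 2.724
v 0.857 -0.078 3.364
v 2.463 -1.202 2.276
v 2.774 -0.558 2.916
v 0.958 -0.243 2.041
v 1.269 0.401 2.681
v 1.95 1.657 -2.059
v 2.486 2.253 -2.456
v 3.054 0.727 -1.964
v 3.59 1.323 -2.361
v 3.286 1.476 -1.535
v 2.604 2.051 -1.593
v 2.936 0.929 -2.827
v 2.254 1.504 -2.885
v 3.095 1.803 -2.93
v 3.312 2.14 -2.132
v 2.228 0.84 -2.288
v 2.445 1.177 -1.49
v 2.121 2.037 -2.266
v 3.419 0.943 -2.154
v 3.24 1.033 -1.669
v 3.555 1.383 -1.902
v 2.191 1.918 -1.759
v 2.506 2.268 -1.992
v 2.976 1.811 -1.45
v 3.034 0.712 -2.428
v 3.349 1.062 -2.661
v 1.985 1.597 -2.518
v 2.3 1.947 -2.751
v 2.564 1.169 -2.97
v 2.794 2.122 -2.778
v 3.443 1.575 -2.722
v 3.059 1.344 -2.996
v 2.658 1.682 -3.03
v 2.921 2.321 -2.308
v 3.57 1.774 -2.253
v 3.392 1.864 -1.767
v 2.991 2.202 -1.801
v 3.28 2.056 -2.587
v 1.97 1.206 -2.167
v 2.619 0.659 -2.112
v 2.549 0.778 -2.619
v 2.148 1.116 -2.653
v 2.097 1.405 -1.698
v 2.746 0.858 -1.642
v 2.882 1.298 -1.39
v 2.481 1.636 -1.424
v 2.26 0.924 -1.833
v -3.484 2.489 -3.8
v -3.065 1.907 -3.859
v -3.336 2.491 -2.76
v -2.833 2.197 -3.892
v -2.775 2.565 -3.901
v -2.907 2.913 -3.882
v -3.194 3.147 -3.842
v -3.559 3.206 -3.79
v -3.903 3.072 -3.741
v -4.135 2.782 -3.708
v -4.193 2.414 -3.699
v -4.06 2.066 -3.717
v -3.774 1.832 -3.758
v -3.409 1.773 -3.81
f 2 4 1
f 5 2 1
f 1 4 3
f 3 5 1
f 2 8 4
f 6 2 5
f 6 8 2
f 4 8 3
f 7 5 3
f 3 8 7
f 7 6 5
f 8 6 7
f 9 46 25
f 46 20 49
f 25 49 14
f 46 49 25
f 9 25 21
f 25 14 26
f 21 26 10
f 25 26 21
f 9 21 30
f 21 10 31
f 30 31 16
f 21 31 30
f 9 30 42
f 30 16 45
f 42 45 19
f 30 45 42
f 9 42 46
f 42 19 50
f 46 50 20
f 42 50 46
f 10 26 37
f 26 14 40
f 37 40 18
f 26 40 37
f 14 49 27
f 49 20 48
f 27 48 13
f 49 48 27
f 20 50 47
f 50 19 43
f 47 43 11
f 50 43 47
f 19 45 44
f 45 16 32
f 44 32 15
f 45 32 44
f 16 31 36
f 31 10 33
f 36 33 17
f 31 33 36
f 12 38 24
f 38 18 39
f 24 39 13
f 38 39 24
f 12 24 22
f 24 13 23
f 22 23 11
f 24 23 22
f 12 22 29
f 22 11 28
f 29 28 15
f 22 28 29
f 12 29 34
f 29 15 35
f 34 35 17
f 29 35 34
f 12 34 38
f 34 17 41
f 38 41 18
f 34 41 38
f 13 39 27
f 39 18 40
f 27 40 14
f 39 40 27
f 11 23 47
f 23 13 48
f 47 48 20
f 23 48 47
f 15 28 44
f 28 11 43
f 44 43 19
f 28 43 44
f 17 35 36
f 35 15 32
f 36 32 16
f 35 32 36
f 18 41 37
f 41 17 33
f 37 33 10
f 41 33 37
f 52 51 54
f 52 54 53
f 54 51 55
f 54 55 53
f 55 51 56
f 55 56 53
f 56 51 57
f 56 57 53
f 57 51 58
f 57 58 53
f 58 51 59
f 58 59 53
f 59 51 60
f 59 60 53
f 60 51 61
f 60 61 53
f 61 51 62
f 61 62 53
f 62 51 63
f 62 63 53
f 63 51 64
f 63 64 53
f 64 51 52
f 64 52 53



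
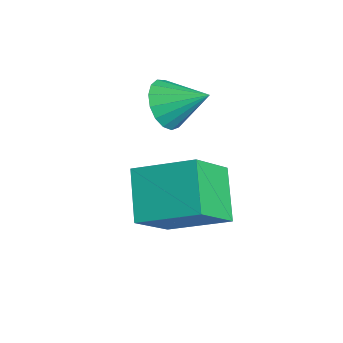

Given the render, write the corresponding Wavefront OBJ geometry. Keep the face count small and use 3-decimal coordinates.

v 0.89 -3.856 -1.935
v -0.623 -3.619 -0.745
v 1.849 -2.102 -1.067
v 0.336 -1.864 0.124
v 1.824 -5.076 -0.504
v 0.311 -4.838 0.687
v 2.783 -3.321 0.365
v 1.27 -3.084 1.555
v -1.147 -3.388 2.226
v -0.596 -4.022 2.67
v -0.433 -2.232 2.994
v -0.361 -3.918 2.295
v -0.307 -3.692 1.904
v -0.444 -3.397 1.587
v -0.743 -3.1 1.416
v -1.134 -2.868 1.431
v -1.528 -2.756 1.628
v -1.835 -2.788 1.963
v -1.984 -2.958 2.357
v -1.941 -3.226 2.722
v -1.716 -3.532 2.973
v -1.361 -3.804 3.053
v -0.957 -3.981 2.944
f 2 4 1
f 5 2 1
f 1 4 3
f 3 5 1
f 2 8 4
f 6 2 5
f 6 8 2
f 4 8 3
f 7 5 3
f 3 8 7
f 7 6 5
f 8 6 7
f 10 9 12
f 10 12 11
f 12 9 13
f 12 13 11
f 13 9 14
f 13 14 11
f 14 9 15
f 14 15 11
f 15 9 16
f 15 16 11
f 16 9 17
f 16 17 11
f 17 9 18
f 17 18 11
f 18 9 19
f 18 19 11
f 19 9 20
f 19 20 11
f 20 9 21
f 20 21 11
f 21 9 22
f 21 22 11
f 22 9 23
f 22 23 11
f 23 9 10
f 23 10 11



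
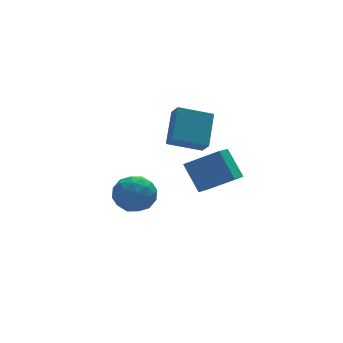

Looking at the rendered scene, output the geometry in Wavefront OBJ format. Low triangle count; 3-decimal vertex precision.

v 1.044 -3.15 0.047
v 0.683 -2.007 1.457
v -0.495 -2.343 -1.002
v -0.857 -1.2 0.408
v 1.897 -2.22 -0.488
v 1.535 -1.077 0.922
v 0.357 -1.413 -1.537
v -0.004 -0.27 -0.127
v -2.292 3.887 -4.138
v -1.346 3.716 -3.354
v -2.594 1.904 -4.206
v -1.648 1.733 -3.422
v -2.695 2.266 -3.024
v -2.508 3.492 -2.982
v -1.432 2.128 -4.578
v -1.245 3.354 -4.536
v -0.814 2.629 -3.626
v -1.595 2.714 -2.665
v -2.345 2.906 -4.895
v -3.126 2.991 -3.934
v -1.792 3.976 -3.74
v -2.148 1.644 -3.82
v -2.763 1.958 -3.586
v -2.207 1.857 -3.125
v -2.476 3.844 -3.521
v -1.919 3.744 -3.06
v -2.712 2.892 -2.866
v -2.021 1.876 -4.5
v -1.464 1.776 -4.039
v -1.733 3.763 -4.435
v -1.177 3.662 -3.974
v -1.228 2.728 -4.694
v -0.924 3.236 -3.439
v -1.101 2.07 -3.479
v -0.974 2.302 -4.159
v -0.865 3.023 -4.134
v -1.382 3.286 -2.874
v -1.56 2.121 -2.915
v -2.175 2.434 -2.68
v -2.066 3.155 -2.656
v -1.07 2.647 -3.034
v -2.38 3.499 -4.645
v -2.558 2.334 -4.686
v -1.874 2.465 -4.904
v -1.765 3.186 -4.88
v -2.839 3.55 -4.081
v -3.016 2.384 -4.121
v -3.075 2.597 -3.426
v -2.966 3.318 -3.401
v -2.87 2.973 -4.526
v -1.295 -0.85 2.079
v -0.471 0.554 3.453
v -1.357 -0.14 1.391
v -0.533 1.263 2.766
v 0.453 -1.283 1.474
v 1.277 0.12 2.849
v 0.391 -0.574 0.787
v 1.215 0.83 2.161
f 2 4 1
f 5 2 1
f 1 4 3
f 3 5 1
f 2 8 4
f 6 2 5
f 6 8 2
f 4 8 3
f 7 5 3
f 3 8 7
f 7 6 5
f 8 6 7
f 9 46 25
f 46 20 49
f 25 49 14
f 46 49 25
f 9 25 21
f 25 14 26
f 21 26 10
f 25 26 21
f 9 21 30
f 21 10 31
f 30 31 16
f 21 31 30
f 9 30 42
f 30 16 45
f 42 45 19
f 30 45 42
f 9 42 46
f 42 19 50
f 46 50 20
f 42 50 46
f 10 26 37
f 26 14 40
f 37 40 18
f 26 40 37
f 14 49 27
f 49 20 48
f 27 48 13
f 49 48 27
f 20 50 47
f 50 19 43
f 47 43 11
f 50 43 47
f 19 45 44
f 45 16 32
f 44 32 15
f 45 32 44
f 16 31 36
f 31 10 33
f 36 33 17
f 31 33 36
f 12 38 24
f 38 18 39
f 24 39 13
f 38 39 24
f 12 24 22
f 24 13 23
f 22 23 11
f 24 23 22
f 12 22 29
f 22 11 28
f 29 28 15
f 22 28 29
f 12 29 34
f 29 15 35
f 34 35 17
f 29 35 34
f 12 34 38
f 34 17 41
f 38 41 18
f 34 41 38
f 13 39 27
f 39 18 40
f 27 40 14
f 39 40 27
f 11 23 47
f 23 13 48
f 47 48 20
f 23 48 47
f 15 28 44
f 28 11 43
f 44 43 19
f 28 43 44
f 17 35 36
f 35 15 32
f 36 32 16
f 35 32 36
f 18 41 37
f 41 17 33
f 37 33 10
f 41 33 37
f 52 54 51
f 55 52 51
f 51 54 53
f 53 55 51
f 52 58 54
f 56 52 55
f 56 58 52
f 54 58 53
f 57 55 53
f 53 58 57
f 57 56 55
f 58 56 57



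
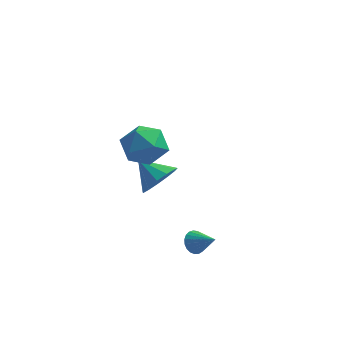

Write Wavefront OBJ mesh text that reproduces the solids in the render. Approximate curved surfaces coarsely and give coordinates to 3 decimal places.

v 0.089 3.354 -1.759
v 0.742 3.466 -0.944
v -1.049 3.886 -0.921
v 0.76 3.976 -1.244
v 0.565 4.288 -1.707
v 0.218 4.304 -2.187
v -0.169 4.017 -2.531
v -0.474 3.52 -2.629
v -0.601 2.97 -2.452
v -0.509 2.542 -2.054
v -0.227 2.372 -1.563
v 0.155 2.513 -1.134
v 0.516 2.921 -0.903
v -0.673 -0.664 3.814
v -0.032 0.18 4.22
v 0.812 -1.42 3.04
v 1.453 -0.576 3.446
v 1.001 -1.338 4.156
v 0.084 -0.871 4.635
v 0.696 -0.369 2.625
v -0.221 0.098 3.104
v 0.815 0.362 3.486
v 1.003 -0.236 4.432
v -0.223 -1.004 2.828
v -0.035 -1.602 3.774
v 2.737 -1.305 -1.791
v 3.135 -1.125 -2.216
v 3.703 -1.735 -1.069
v 3.118 -0.919 -2.07
v 3.034 -0.779 -1.875
v 2.899 -0.731 -1.666
v 2.737 -0.781 -1.478
v 2.574 -0.923 -1.345
v 2.439 -1.13 -1.288
v 2.356 -1.368 -1.319
v 2.339 -1.595 -1.431
v 2.391 -1.772 -1.605
v 2.502 -1.868 -1.812
v 2.654 -1.866 -2.015
v 2.821 -1.768 -2.179
v 2.973 -1.59 -2.276
v 3.084 -1.362 -2.289
f 2 1 4
f 2 4 3
f 4 1 5
f 4 5 3
f 5 1 6
f 5 6 3
f 6 1 7
f 6 7 3
f 7 1 8
f 7 8 3
f 8 1 9
f 8 9 3
f 9 1 10
f 9 10 3
f 10 1 11
f 10 11 3
f 11 1 12
f 11 12 3
f 12 1 13
f 12 13 3
f 13 1 2
f 13 2 3
f 14 25 19
f 14 19 15
f 14 15 21
f 14 21 24
f 14 24 25
f 15 19 23
f 19 25 18
f 25 24 16
f 24 21 20
f 21 15 22
f 17 23 18
f 17 18 16
f 17 16 20
f 17 20 22
f 17 22 23
f 18 23 19
f 16 18 25
f 20 16 24
f 22 20 21
f 23 22 15
f 27 26 29
f 27 29 28
f 29 26 30
f 29 30 28
f 30 26 31
f 30 31 28
f 31 26 32
f 31 32 28
f 32 26 33
f 32 33 28
f 33 26 34
f 33 34 28
f 34 26 35
f 34 35 28
f 35 26 36
f 35 36 28
f 36 26 37
f 36 37 28
f 37 26 38
f 37 38 28
f 38 26 39
f 38 39 28
f 39 26 40
f 39 40 28
f 40 26 41
f 40 41 28
f 41 26 42
f 41 42 28
f 42 26 27
f 42 27 28



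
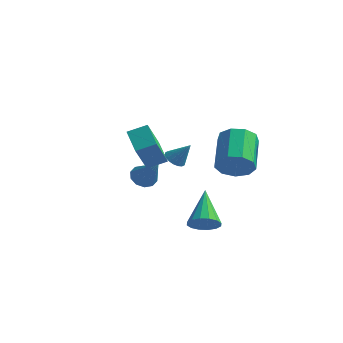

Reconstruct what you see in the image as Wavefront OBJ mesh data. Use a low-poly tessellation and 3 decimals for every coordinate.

v 3.208 -0.224 -2.446
v 3.528 0.319 -2.906
v 2.452 1.284 -1.194
v 3.159 0.258 -3.057
v 2.802 0.069 -3.044
v 2.555 -0.199 -2.871
v 2.482 -0.474 -2.584
v 2.605 -0.681 -2.26
v 2.888 -0.766 -1.985
v 3.258 -0.706 -1.834
v 3.614 -0.516 -1.847
v 3.862 -0.248 -2.02
v 3.934 0.026 -2.307
v 3.812 0.234 -2.631
v -2.352 4.106 -2.81
v -1.824 4.016 -3.277
v -1.228 3.534 -1.43
v -1.802 4.427 -3.125
v -1.99 4.715 -2.853
v -2.316 4.771 -2.564
v -2.656 4.573 -2.37
v -2.879 4.196 -2.344
v -2.902 3.785 -2.496
v -2.714 3.497 -2.768
v -2.388 3.441 -3.057
v -2.048 3.64 -3.251
v -0.506 0.44 1.061
v -0.529 -0.509 2.555
v 0.235 1.002 1.43
v 0.211 0.053 2.924
v 0.469 -0.473 0.496
v 0.445 -1.422 1.99
v 1.209 0.089 0.865
v 1.186 -0.86 2.359
v 3.813 1.526 0.547
v 4.272 1.299 1.336
v 3.566 2.948 2.221
v 3.107 3.174 1.433
v 4.647 1.661 0.96
v 3.941 3.31 1.845
v 4.632 1.96 0.391
v 3.926 3.609 1.276
v 4.233 2.056 -0.105
v 3.527 3.705 0.78
v 3.638 1.903 -0.295
v 2.932 3.552 0.59
v 3.125 1.574 -0.091
v 2.419 3.223 0.794
v 2.934 1.222 0.412
v 2.228 2.871 1.297
v 3.154 1.012 0.978
v 2.448 2.661 1.863
v 3.682 1.043 1.343
v 2.976 2.691 2.228
v 2.362 -1.339 1.941
v 2.791 -1.496 1.653
v 3.038 -1.181 2.859
v 2.785 -1.258 1.616
v 2.696 -1.037 1.643
v 2.541 -0.875 1.73
v 2.35 -0.806 1.859
v 2.162 -0.842 2.003
v 2.013 -0.976 2.136
v 1.934 -1.183 2.23
v 1.939 -1.42 2.267
v 2.028 -1.641 2.239
v 2.184 -1.803 2.153
v 2.375 -1.873 2.024
v 2.563 -1.837 1.879
v 2.712 -1.702 1.747
f 2 1 4
f 2 4 3
f 4 1 5
f 4 5 3
f 5 1 6
f 5 6 3
f 6 1 7
f 6 7 3
f 7 1 8
f 7 8 3
f 8 1 9
f 8 9 3
f 9 1 10
f 9 10 3
f 10 1 11
f 10 11 3
f 11 1 12
f 11 12 3
f 12 1 13
f 12 13 3
f 13 1 14
f 13 14 3
f 14 1 2
f 14 2 3
f 16 15 18
f 16 18 17
f 18 15 19
f 18 19 17
f 19 15 20
f 19 20 17
f 20 15 21
f 20 21 17
f 21 15 22
f 21 22 17
f 22 15 23
f 22 23 17
f 23 15 24
f 23 24 17
f 24 15 25
f 24 25 17
f 25 15 26
f 25 26 17
f 26 15 16
f 26 16 17
f 28 30 27
f 31 28 27
f 27 30 29
f 29 31 27
f 28 34 30
f 32 28 31
f 32 34 28
f 30 34 29
f 33 31 29
f 29 34 33
f 33 32 31
f 34 32 33
f 36 35 39
f 36 39 37
f 37 39 40
f 37 40 38
f 39 35 41
f 39 41 40
f 40 41 42
f 40 42 38
f 41 35 43
f 41 43 42
f 42 43 44
f 42 44 38
f 43 35 45
f 43 45 44
f 44 45 46
f 44 46 38
f 45 35 47
f 45 47 46
f 46 47 48
f 46 48 38
f 47 35 49
f 47 49 48
f 48 49 50
f 48 50 38
f 49 35 51
f 49 51 50
f 50 51 52
f 50 52 38
f 51 35 53
f 51 53 52
f 52 53 54
f 52 54 38
f 53 35 36
f 53 36 54
f 54 36 37
f 54 37 38
f 56 55 58
f 56 58 57
f 58 55 59
f 58 59 57
f 59 55 60
f 59 60 57
f 60 55 61
f 60 61 57
f 61 55 62
f 61 62 57
f 62 55 63
f 62 63 57
f 63 55 64
f 63 64 57
f 64 55 65
f 64 65 57
f 65 55 66
f 65 66 57
f 66 55 67
f 66 67 57
f 67 55 68
f 67 68 57
f 68 55 69
f 68 69 57
f 69 55 70
f 69 70 57
f 70 55 56
f 70 56 57



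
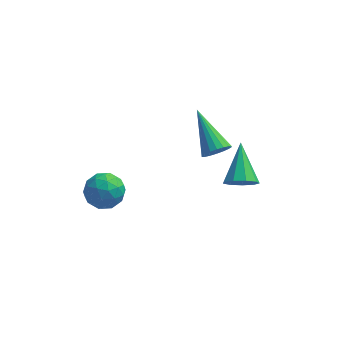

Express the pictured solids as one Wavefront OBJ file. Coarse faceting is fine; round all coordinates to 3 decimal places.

v -3.579 -3.168 -1.935
v -3.106 -2.898 -1.24
v -3.574 -4.502 -1.42
v -3.101 -4.232 -0.725
v -3.942 -3.977 -0.813
v -3.945 -3.153 -1.131
v -2.735 -4.247 -1.529
v -2.738 -3.423 -1.847
v -2.584 -3.565 -0.989
v -3.33 -3.398 -0.546
v -3.35 -4.002 -2.114
v -4.096 -3.835 -1.671
v -3.343 -2.916 -1.632
v -3.337 -4.484 -1.028
v -3.831 -4.334 -1.079
v -3.553 -4.175 -0.671
v -3.836 -3.066 -1.568
v -3.558 -2.907 -1.16
v -4.049 -3.541 -0.909
v -3.122 -4.493 -1.5
v -2.844 -4.334 -1.092
v -3.127 -3.225 -1.989
v -2.849 -3.066 -1.581
v -2.631 -3.859 -1.751
v -2.759 -3.149 -1.076
v -2.755 -3.933 -0.774
v -2.54 -3.943 -1.246
v -2.542 -3.458 -1.433
v -3.197 -3.051 -0.816
v -3.193 -3.835 -0.514
v -3.688 -3.685 -0.566
v -3.69 -3.2 -0.752
v -2.89 -3.443 -0.669
v -3.487 -3.565 -2.146
v -3.483 -4.349 -1.844
v -2.99 -4.2 -1.908
v -2.992 -3.715 -2.094
v -3.925 -3.467 -1.886
v -3.921 -4.251 -1.584
v -4.138 -3.942 -1.227
v -4.14 -3.457 -1.414
v -3.79 -3.957 -1.991
v 1.855 -1.334 -2.793
v 2.483 -1.524 -2.429
v 1.705 0.254 -1.707
v 2.597 -1.234 -2.836
v 2.364 -0.992 -3.224
v 1.893 -0.909 -3.41
v 1.404 -1.026 -3.307
v 1.126 -1.287 -2.963
v 1.189 -1.57 -2.54
v 1.564 -1.743 -2.235
v 2.075 -1.725 -2.191
v 0.734 0.216 -2.398
v 1.226 0.186 -1.944
v -0.234 1.804 -1.242
v 1.327 0.389 -2.138
v 1.311 0.557 -2.384
v 1.18 0.658 -2.632
v 0.961 0.671 -2.834
v 0.697 0.595 -2.949
v 0.441 0.443 -2.956
v 0.242 0.246 -2.852
v 0.141 0.043 -2.658
v 0.158 -0.125 -2.412
v 0.289 -0.226 -2.164
v 0.508 -0.24 -1.962
v 0.771 -0.163 -1.846
v 1.028 -0.011 -1.84
f 1 38 17
f 38 12 41
f 17 41 6
f 38 41 17
f 1 17 13
f 17 6 18
f 13 18 2
f 17 18 13
f 1 13 22
f 13 2 23
f 22 23 8
f 13 23 22
f 1 22 34
f 22 8 37
f 34 37 11
f 22 37 34
f 1 34 38
f 34 11 42
f 38 42 12
f 34 42 38
f 2 18 29
f 18 6 32
f 29 32 10
f 18 32 29
f 6 41 19
f 41 12 40
f 19 40 5
f 41 40 19
f 12 42 39
f 42 11 35
f 39 35 3
f 42 35 39
f 11 37 36
f 37 8 24
f 36 24 7
f 37 24 36
f 8 23 28
f 23 2 25
f 28 25 9
f 23 25 28
f 4 30 16
f 30 10 31
f 16 31 5
f 30 31 16
f 4 16 14
f 16 5 15
f 14 15 3
f 16 15 14
f 4 14 21
f 14 3 20
f 21 20 7
f 14 20 21
f 4 21 26
f 21 7 27
f 26 27 9
f 21 27 26
f 4 26 30
f 26 9 33
f 30 33 10
f 26 33 30
f 5 31 19
f 31 10 32
f 19 32 6
f 31 32 19
f 3 15 39
f 15 5 40
f 39 40 12
f 15 40 39
f 7 20 36
f 20 3 35
f 36 35 11
f 20 35 36
f 9 27 28
f 27 7 24
f 28 24 8
f 27 24 28
f 10 33 29
f 33 9 25
f 29 25 2
f 33 25 29
f 44 43 46
f 44 46 45
f 46 43 47
f 46 47 45
f 47 43 48
f 47 48 45
f 48 43 49
f 48 49 45
f 49 43 50
f 49 50 45
f 50 43 51
f 50 51 45
f 51 43 52
f 51 52 45
f 52 43 53
f 52 53 45
f 53 43 44
f 53 44 45
f 55 54 57
f 55 57 56
f 57 54 58
f 57 58 56
f 58 54 59
f 58 59 56
f 59 54 60
f 59 60 56
f 60 54 61
f 60 61 56
f 61 54 62
f 61 62 56
f 62 54 63
f 62 63 56
f 63 54 64
f 63 64 56
f 64 54 65
f 64 65 56
f 65 54 66
f 65 66 56
f 66 54 67
f 66 67 56
f 67 54 68
f 67 68 56
f 68 54 69
f 68 69 56
f 69 54 55
f 69 55 56



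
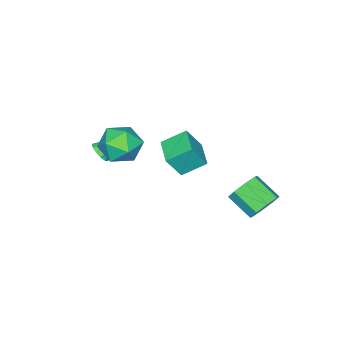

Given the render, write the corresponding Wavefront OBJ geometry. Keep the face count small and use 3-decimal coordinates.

v 0.397 -3.487 -0.183
v 0.75 -3.65 0.35
v -0.817 -2.493 0.923
v 0.894 -3.332 0.222
v 0.88 -3.063 -0.035
v 0.713 -2.929 -0.339
v 0.445 -2.972 -0.593
v 0.162 -3.179 -0.718
v -0.046 -3.484 -0.672
v -0.114 -3.79 -0.472
v -0.02 -3.999 -0.18
v 0.207 -4.047 0.111
v 0.494 -3.916 0.309
v -2.671 -1.997 -0.648
v -3.579 -1.034 0.157
v -3.337 -1.516 -1.975
v -4.246 -0.553 -1.169
v -1.514 -0.787 -0.791
v -2.423 0.176 0.015
v -2.181 -0.306 -2.117
v -3.089 0.657 -1.312
v -3.711 3.828 -3.594
v -3.256 4.271 -2.822
v -3.334 2.835 -1.953
v -3.789 2.392 -2.726
v -4.018 4.333 -2.788
v -4.096 2.897 -1.919
v -4.601 4.099 -3.226
v -4.678 2.663 -2.357
v -4.662 3.706 -3.88
v -4.739 2.27 -3.012
v -4.166 3.385 -4.367
v -4.244 1.949 -3.498
v -3.404 3.323 -4.401
v -3.482 1.887 -3.532
v -2.822 3.557 -3.963
v -2.899 2.121 -3.094
v -2.761 3.95 -3.308
v -2.838 2.514 -2.44
v 1.461 -0.451 1.394
v 2.463 -1.125 1.63
v 0.457 -1.455 2.79
v 1.459 -2.129 3.026
v 1.436 -0.935 3.325
v 2.056 -0.315 2.462
v 0.864 -2.265 1.958
v 1.484 -1.645 1.095
v 2.094 -2.246 1.979
v 2.447 -1.424 2.823
v 0.473 -1.156 1.597
v 0.826 -0.334 2.441
f 2 1 4
f 2 4 3
f 4 1 5
f 4 5 3
f 5 1 6
f 5 6 3
f 6 1 7
f 6 7 3
f 7 1 8
f 7 8 3
f 8 1 9
f 8 9 3
f 9 1 10
f 9 10 3
f 10 1 11
f 10 11 3
f 11 1 12
f 11 12 3
f 12 1 13
f 12 13 3
f 13 1 2
f 13 2 3
f 15 17 14
f 18 15 14
f 14 17 16
f 16 18 14
f 15 21 17
f 19 15 18
f 19 21 15
f 17 21 16
f 20 18 16
f 16 21 20
f 20 19 18
f 21 19 20
f 23 22 26
f 23 26 24
f 24 26 27
f 24 27 25
f 26 22 28
f 26 28 27
f 27 28 29
f 27 29 25
f 28 22 30
f 28 30 29
f 29 30 31
f 29 31 25
f 30 22 32
f 30 32 31
f 31 32 33
f 31 33 25
f 32 22 34
f 32 34 33
f 33 34 35
f 33 35 25
f 34 22 36
f 34 36 35
f 35 36 37
f 35 37 25
f 36 22 38
f 36 38 37
f 37 38 39
f 37 39 25
f 38 22 23
f 38 23 39
f 39 23 24
f 39 24 25
f 40 51 45
f 40 45 41
f 40 41 47
f 40 47 50
f 40 50 51
f 41 45 49
f 45 51 44
f 51 50 42
f 50 47 46
f 47 41 48
f 43 49 44
f 43 44 42
f 43 42 46
f 43 46 48
f 43 48 49
f 44 49 45
f 42 44 51
f 46 42 50
f 48 46 47
f 49 48 41



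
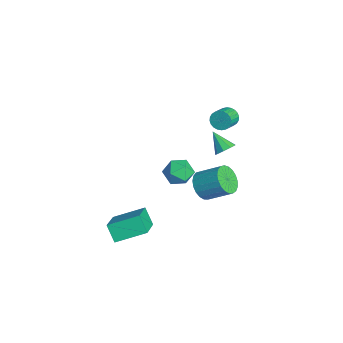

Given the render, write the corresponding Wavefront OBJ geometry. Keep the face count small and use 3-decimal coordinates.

v 1.917 -2.477 -2.787
v 1.287 -2.735 -1.936
v 2.152 -0.874 -2.125
v 1.522 -1.132 -1.274
v 3.438 -3.088 -1.846
v 2.808 -3.346 -0.995
v 3.673 -1.485 -1.184
v 3.043 -1.743 -0.333
v -2.781 4.131 -1.507
v -2.412 4.298 -1.025
v -3.679 3.649 -0.653
v -2.679 4.621 -1.124
v -2.995 4.715 -1.402
v -3.21 4.535 -1.73
v -3.225 4.167 -1.953
v -3.032 3.782 -1.968
v -2.721 3.56 -1.767
v -2.439 3.606 -1.445
v -2.317 3.897 -1.151
v 1.681 1.797 0.049
v 2.456 1.445 -0.073
v 3.094 2.551 0.788
v 2.319 2.903 0.911
v 2.433 1.673 -0.348
v 3.071 2.778 0.513
v 2.281 1.922 -0.555
v 2.919 3.027 0.307
v 2.024 2.149 -0.657
v 2.662 3.255 0.205
v 1.708 2.316 -0.636
v 2.346 3.421 0.225
v 1.388 2.393 -0.498
v 2.026 3.498 0.364
v 1.118 2.367 -0.264
v 1.756 3.472 0.597
v 0.945 2.242 0.023
v 1.583 3.348 0.885
v 0.9 2.041 0.315
v 1.538 3.146 1.177
v 0.99 1.797 0.561
v 1.628 2.903 1.423
v 1.199 1.554 0.719
v 1.837 2.659 1.58
v 1.492 1.352 0.76
v 2.13 2.458 1.622
v 1.817 1.228 0.679
v 2.455 2.333 1.541
v 2.119 1.202 0.489
v 2.757 2.307 1.351
v 2.345 1.279 0.223
v 2.983 2.384 1.084
v 3.54 0.498 4.089
v 4.199 0.769 3.662
v 3.761 -0.749 3.638
v 4.42 -0.478 3.211
v 4.443 -0.497 4.041
v 4.306 0.273 4.32
v 3.654 -0.253 2.98
v 3.517 0.517 3.259
v 4.269 0.305 2.977
v 4.757 0.154 3.632
v 3.203 -0.134 3.668
v 3.691 -0.285 4.323
v -0.466 3.615 3.345
v -0.075 3.792 2.94
v 0.637 3.203 3.37
v 0.246 3.025 3.775
v -0.044 3.95 3.105
v 0.668 3.36 3.535
v -0.077 4.057 3.306
v 0.635 3.467 3.736
v -0.17 4.096 3.513
v 0.543 3.507 3.943
v -0.307 4.062 3.695
v 0.406 3.473 4.125
v -0.469 3.96 3.823
v 0.244 3.371 4.253
v -0.63 3.806 3.879
v 0.083 3.216 4.309
v -0.767 3.622 3.853
v -0.054 3.033 4.283
v -0.857 3.437 3.75
v -0.145 2.848 4.18
v -0.888 3.28 3.585
v -0.176 2.69 4.015
v -0.855 3.173 3.384
v -0.143 2.583 3.814
v -0.763 3.133 3.177
v -0.05 2.544 3.607
v -0.626 3.167 2.995
v 0.087 2.578 3.425
v -0.464 3.269 2.867
v 0.249 2.68 3.297
v -0.303 3.424 2.811
v 0.41 2.834 3.241
v -0.166 3.607 2.837
v 0.547 3.018 3.267
f 2 4 1
f 5 2 1
f 1 4 3
f 3 5 1
f 2 8 4
f 6 2 5
f 6 8 2
f 4 8 3
f 7 5 3
f 3 8 7
f 7 6 5
f 8 6 7
f 10 9 12
f 10 12 11
f 12 9 13
f 12 13 11
f 13 9 14
f 13 14 11
f 14 9 15
f 14 15 11
f 15 9 16
f 15 16 11
f 16 9 17
f 16 17 11
f 17 9 18
f 17 18 11
f 18 9 19
f 18 19 11
f 19 9 10
f 19 10 11
f 21 20 24
f 21 24 22
f 22 24 25
f 22 25 23
f 24 20 26
f 24 26 25
f 25 26 27
f 25 27 23
f 26 20 28
f 26 28 27
f 27 28 29
f 27 29 23
f 28 20 30
f 28 30 29
f 29 30 31
f 29 31 23
f 30 20 32
f 30 32 31
f 31 32 33
f 31 33 23
f 32 20 34
f 32 34 33
f 33 34 35
f 33 35 23
f 34 20 36
f 34 36 35
f 35 36 37
f 35 37 23
f 36 20 38
f 36 38 37
f 37 38 39
f 37 39 23
f 38 20 40
f 38 40 39
f 39 40 41
f 39 41 23
f 40 20 42
f 40 42 41
f 41 42 43
f 41 43 23
f 42 20 44
f 42 44 43
f 43 44 45
f 43 45 23
f 44 20 46
f 44 46 45
f 45 46 47
f 45 47 23
f 46 20 48
f 46 48 47
f 47 48 49
f 47 49 23
f 48 20 50
f 48 50 49
f 49 50 51
f 49 51 23
f 50 20 21
f 50 21 51
f 51 21 22
f 51 22 23
f 52 63 57
f 52 57 53
f 52 53 59
f 52 59 62
f 52 62 63
f 53 57 61
f 57 63 56
f 63 62 54
f 62 59 58
f 59 53 60
f 55 61 56
f 55 56 54
f 55 54 58
f 55 58 60
f 55 60 61
f 56 61 57
f 54 56 63
f 58 54 62
f 60 58 59
f 61 60 53
f 65 64 68
f 65 68 66
f 66 68 69
f 66 69 67
f 68 64 70
f 68 70 69
f 69 70 71
f 69 71 67
f 70 64 72
f 70 72 71
f 71 72 73
f 71 73 67
f 72 64 74
f 72 74 73
f 73 74 75
f 73 75 67
f 74 64 76
f 74 76 75
f 75 76 77
f 75 77 67
f 76 64 78
f 76 78 77
f 77 78 79
f 77 79 67
f 78 64 80
f 78 80 79
f 79 80 81
f 79 81 67
f 80 64 82
f 80 82 81
f 81 82 83
f 81 83 67
f 82 64 84
f 82 84 83
f 83 84 85
f 83 85 67
f 84 64 86
f 84 86 85
f 85 86 87
f 85 87 67
f 86 64 88
f 86 88 87
f 87 88 89
f 87 89 67
f 88 64 90
f 88 90 89
f 89 90 91
f 89 91 67
f 90 64 92
f 90 92 91
f 91 92 93
f 91 93 67
f 92 64 94
f 92 94 93
f 93 94 95
f 93 95 67
f 94 64 96
f 94 96 95
f 95 96 97
f 95 97 67
f 96 64 65
f 96 65 97
f 97 65 66
f 97 66 67



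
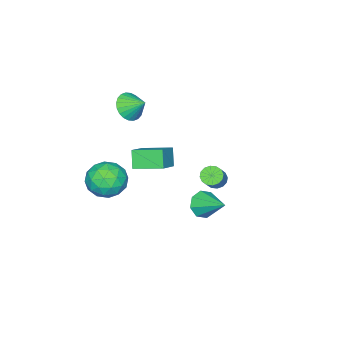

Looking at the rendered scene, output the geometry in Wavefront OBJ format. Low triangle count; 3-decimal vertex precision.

v -3.29 0.324 -3.441
v -2.937 0.673 -3.876
v -2.056 1.005 -2.894
v -2.41 0.656 -2.459
v -3.163 0.895 -3.748
v -2.283 1.226 -2.766
v -3.424 0.963 -3.537
v -2.543 1.295 -2.555
v -3.648 0.861 -3.301
v -2.768 1.193 -2.319
v -3.777 0.614 -3.103
v -2.897 0.946 -2.121
v -3.775 0.29 -2.995
v -2.895 0.622 -2.013
v -3.644 -0.025 -3.006
v -2.763 0.307 -2.024
v -3.417 -0.246 -3.134
v -2.537 0.085 -2.152
v -3.157 -0.315 -3.345
v -2.276 0.017 -2.363
v -2.932 -0.213 -3.581
v -2.052 0.119 -2.599
v -2.803 0.034 -3.779
v -1.923 0.366 -2.797
v -2.805 0.358 -3.887
v -1.925 0.69 -2.905
v -1.954 -3.723 -3.442
v -2.47 -4.176 -2.386
v -2.63 -2.095 -3.074
v -3.146 -2.548 -2.018
v -0.474 -3.312 -2.542
v -0.99 -3.765 -1.486
v -1.15 -1.684 -2.174
v -1.666 -2.137 -1.118
v 1.709 3.128 -1.04
v 1.949 3.511 -1.796
v 2.051 4.732 -0.12
v 1.291 3.579 -1.67
v 0.878 3.384 -1.175
v 0.951 3.038 -0.602
v 1.469 2.746 -0.285
v 2.127 2.678 -0.411
v 2.54 2.873 -0.905
v 2.466 3.218 -1.479
v -0.41 -3.395 2.618
v 0.548 -3.339 2.618
v -0.47 -2.365 3.342
v 0.463 -3.133 2.317
v 0.245 -2.966 2.062
v -0.073 -2.865 1.892
v -0.442 -2.844 1.832
v -0.806 -2.908 1.892
v -1.11 -3.045 2.062
v -1.308 -3.236 2.317
v -1.368 -3.451 2.618
v -1.283 -3.657 2.919
v -1.065 -3.823 3.174
v -0.747 -3.925 3.344
v -0.378 -3.945 3.404
v -0.014 -3.882 3.344
v 0.29 -3.745 3.174
v 0.488 -3.554 2.919
v 2.569 -1.411 -1.236
v 3.377 -0.946 -0.434
v 3.103 -3.254 -0.706
v 3.911 -2.789 0.096
v 2.703 -2.67 0.3
v 2.374 -1.531 -0.028
v 4.106 -2.669 -1.112
v 3.777 -1.53 -1.44
v 4.327 -1.724 -0.357
v 3.46 -1.724 0.516
v 3.02 -2.476 -1.656
v 2.153 -2.476 -0.783
v 2.926 -1.017 -0.881
v 3.554 -3.183 -0.259
v 2.844 -3.113 -0.139
v 3.319 -2.84 0.333
v 2.336 -1.36 -0.643
v 2.811 -1.087 -0.171
v 2.415 -2.1 0.26
v 3.669 -3.113 -0.969
v 4.144 -2.84 -0.497
v 3.161 -1.36 -1.473
v 3.636 -1.087 -1.001
v 4.065 -2.1 -1.4
v 3.96 -1.201 -0.365
v 4.273 -2.284 -0.053
v 4.388 -2.214 -0.763
v 4.194 -1.544 -0.956
v 3.45 -1.201 0.148
v 3.764 -2.284 0.46
v 3.054 -2.214 0.58
v 2.86 -1.544 0.387
v 4.008 -1.658 0.194
v 2.716 -1.916 -1.6
v 3.03 -2.999 -1.288
v 3.62 -2.656 -1.527
v 3.426 -1.986 -1.72
v 2.207 -1.916 -1.087
v 2.52 -2.999 -0.775
v 2.286 -2.656 -0.184
v 2.092 -1.986 -0.377
v 2.472 -2.542 -1.334
f 2 1 5
f 2 5 3
f 3 5 6
f 3 6 4
f 5 1 7
f 5 7 6
f 6 7 8
f 6 8 4
f 7 1 9
f 7 9 8
f 8 9 10
f 8 10 4
f 9 1 11
f 9 11 10
f 10 11 12
f 10 12 4
f 11 1 13
f 11 13 12
f 12 13 14
f 12 14 4
f 13 1 15
f 13 15 14
f 14 15 16
f 14 16 4
f 15 1 17
f 15 17 16
f 16 17 18
f 16 18 4
f 17 1 19
f 17 19 18
f 18 19 20
f 18 20 4
f 19 1 21
f 19 21 20
f 20 21 22
f 20 22 4
f 21 1 23
f 21 23 22
f 22 23 24
f 22 24 4
f 23 1 25
f 23 25 24
f 24 25 26
f 24 26 4
f 25 1 2
f 25 2 26
f 26 2 3
f 26 3 4
f 28 30 27
f 31 28 27
f 27 30 29
f 29 31 27
f 28 34 30
f 32 28 31
f 32 34 28
f 30 34 29
f 33 31 29
f 29 34 33
f 33 32 31
f 34 32 33
f 36 35 38
f 36 38 37
f 38 35 39
f 38 39 37
f 39 35 40
f 39 40 37
f 40 35 41
f 40 41 37
f 41 35 42
f 41 42 37
f 42 35 43
f 42 43 37
f 43 35 44
f 43 44 37
f 44 35 36
f 44 36 37
f 46 45 48
f 46 48 47
f 48 45 49
f 48 49 47
f 49 45 50
f 49 50 47
f 50 45 51
f 50 51 47
f 51 45 52
f 51 52 47
f 52 45 53
f 52 53 47
f 53 45 54
f 53 54 47
f 54 45 55
f 54 55 47
f 55 45 56
f 55 56 47
f 56 45 57
f 56 57 47
f 57 45 58
f 57 58 47
f 58 45 59
f 58 59 47
f 59 45 60
f 59 60 47
f 60 45 61
f 60 61 47
f 61 45 62
f 61 62 47
f 62 45 46
f 62 46 47
f 63 100 79
f 100 74 103
f 79 103 68
f 100 103 79
f 63 79 75
f 79 68 80
f 75 80 64
f 79 80 75
f 63 75 84
f 75 64 85
f 84 85 70
f 75 85 84
f 63 84 96
f 84 70 99
f 96 99 73
f 84 99 96
f 63 96 100
f 96 73 104
f 100 104 74
f 96 104 100
f 64 80 91
f 80 68 94
f 91 94 72
f 80 94 91
f 68 103 81
f 103 74 102
f 81 102 67
f 103 102 81
f 74 104 101
f 104 73 97
f 101 97 65
f 104 97 101
f 73 99 98
f 99 70 86
f 98 86 69
f 99 86 98
f 70 85 90
f 85 64 87
f 90 87 71
f 85 87 90
f 66 92 78
f 92 72 93
f 78 93 67
f 92 93 78
f 66 78 76
f 78 67 77
f 76 77 65
f 78 77 76
f 66 76 83
f 76 65 82
f 83 82 69
f 76 82 83
f 66 83 88
f 83 69 89
f 88 89 71
f 83 89 88
f 66 88 92
f 88 71 95
f 92 95 72
f 88 95 92
f 67 93 81
f 93 72 94
f 81 94 68
f 93 94 81
f 65 77 101
f 77 67 102
f 101 102 74
f 77 102 101
f 69 82 98
f 82 65 97
f 98 97 73
f 82 97 98
f 71 89 90
f 89 69 86
f 90 86 70
f 89 86 90
f 72 95 91
f 95 71 87
f 91 87 64
f 95 87 91



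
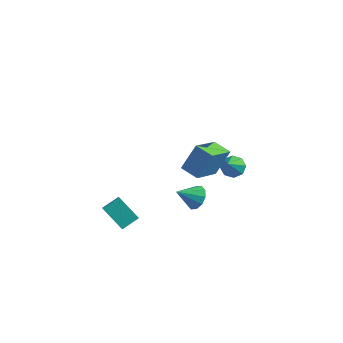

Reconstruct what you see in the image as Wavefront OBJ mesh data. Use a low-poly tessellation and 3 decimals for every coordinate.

v 0.275 2.929 -0.958
v 0.908 2.781 -1.189
v 0.445 1.911 0.158
v 0.909 3.171 -0.833
v 0.538 3.42 -0.551
v 0.013 3.38 -0.507
v -0.358 3.076 -0.728
v -0.359 2.686 -1.083
v 0.012 2.438 -1.366
v 0.537 2.477 -1.409
v -0.95 1.13 -2.591
v -0.554 1.36 -1.971
v -1.73 0.37 -1.809
v -0.915 1.664 -2.036
v -1.29 1.763 -2.313
v -1.534 1.621 -2.696
v -1.556 1.291 -3.038
v -1.346 0.9 -3.21
v -0.985 0.596 -3.145
v -0.611 0.497 -2.868
v -0.366 0.639 -2.485
v -0.345 0.969 -2.143
v 0.02 -2.537 3.214
v 0.463 -1.826 4.554
v 0.193 -0.836 2.256
v 0.635 -0.125 3.596
v 1.005 -2.755 3.004
v 1.447 -2.044 4.344
v 1.177 -1.054 2.046
v 1.62 -0.343 3.386
v -5.052 -1.507 -3.006
v -4.53 -0.7 -2.536
v -3.794 -1.753 -3.981
v -3.272 -0.945 -3.511
v -4.608 -2.235 -2.249
v -4.086 -1.427 -1.779
v -3.35 -2.48 -3.224
v -2.828 -1.673 -2.754
f 2 1 4
f 2 4 3
f 4 1 5
f 4 5 3
f 5 1 6
f 5 6 3
f 6 1 7
f 6 7 3
f 7 1 8
f 7 8 3
f 8 1 9
f 8 9 3
f 9 1 10
f 9 10 3
f 10 1 2
f 10 2 3
f 12 11 14
f 12 14 13
f 14 11 15
f 14 15 13
f 15 11 16
f 15 16 13
f 16 11 17
f 16 17 13
f 17 11 18
f 17 18 13
f 18 11 19
f 18 19 13
f 19 11 20
f 19 20 13
f 20 11 21
f 20 21 13
f 21 11 22
f 21 22 13
f 22 11 12
f 22 12 13
f 24 26 23
f 27 24 23
f 23 26 25
f 25 27 23
f 24 30 26
f 28 24 27
f 28 30 24
f 26 30 25
f 29 27 25
f 25 30 29
f 29 28 27
f 30 28 29
f 32 34 31
f 35 32 31
f 31 34 33
f 33 35 31
f 32 38 34
f 36 32 35
f 36 38 32
f 34 38 33
f 37 35 33
f 33 38 37
f 37 36 35
f 38 36 37



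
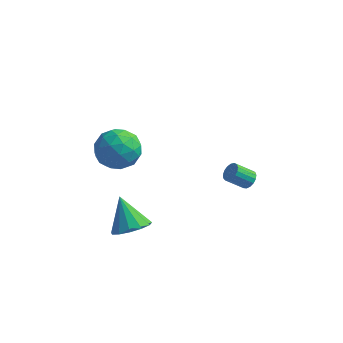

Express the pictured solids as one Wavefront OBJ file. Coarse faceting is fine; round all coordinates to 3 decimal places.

v -2.804 -1.903 1.869
v -2.168 -1.552 0.889
v -1.132 -2.468 2.751
v -0.496 -2.117 1.771
v -1.033 -1.283 2.481
v -2.067 -0.933 1.935
v -1.233 -3.087 1.705
v -2.267 -2.737 1.159
v -1.197 -2.284 0.788
v -1.074 -1.169 1.267
v -2.226 -2.851 2.373
v -2.103 -1.736 2.852
v -2.633 -1.678 1.301
v -0.667 -2.342 2.339
v -0.983 -1.852 2.756
v -0.609 -1.646 2.18
v -2.573 -1.314 1.916
v -2.199 -1.108 1.34
v -1.532 -0.95 2.276
v -1.101 -2.912 2.3
v -0.727 -2.706 1.724
v -2.691 -2.374 1.46
v -2.317 -2.168 0.884
v -1.768 -3.07 1.364
v -1.688 -1.902 0.666
v -0.706 -2.234 1.185
v -1.139 -2.804 1.146
v -1.747 -2.598 0.825
v -1.616 -1.246 0.947
v -0.633 -1.579 1.466
v -0.949 -1.088 1.883
v -1.556 -0.883 1.562
v -1.045 -1.676 0.888
v -2.667 -2.441 2.174
v -1.684 -2.774 2.693
v -1.744 -3.137 2.078
v -2.351 -2.932 1.757
v -2.594 -1.786 2.455
v -1.612 -2.118 2.974
v -1.553 -1.422 2.815
v -2.161 -1.216 2.494
v -2.255 -2.344 2.752
v 2.657 4.009 -3.924
v 3.019 4.095 -3.493
v 2.226 3.577 -2.724
v 1.863 3.491 -3.156
v 2.867 4.321 -3.497
v 2.074 3.803 -2.728
v 2.667 4.477 -3.598
v 1.874 3.958 -2.83
v 2.465 4.525 -3.775
v 1.672 4.006 -3.006
v 2.306 4.455 -3.986
v 1.513 3.936 -3.217
v 2.228 4.282 -4.182
v 1.435 3.764 -3.414
v 2.248 4.048 -4.32
v 1.455 3.53 -3.551
v 2.362 3.804 -4.367
v 1.568 3.286 -3.598
v 2.543 3.608 -4.313
v 1.75 3.089 -3.544
v 2.75 3.503 -4.169
v 1.957 2.985 -3.401
v 2.936 3.514 -3.97
v 2.143 2.996 -3.201
v 3.058 3.639 -3.76
v 2.264 3.121 -2.991
v 3.088 3.848 -3.588
v 2.295 3.33 -2.819
v -1.242 -1.533 -4.558
v -0.44 -0.886 -4.356
v -2.178 -0.867 -2.982
v -0.813 -0.586 -4.704
v -1.322 -0.587 -5.005
v -1.806 -0.888 -5.165
v -2.11 -1.394 -5.132
v -2.139 -1.944 -4.917
v -1.884 -2.364 -4.588
v -1.424 -2.52 -4.249
v -0.907 -2.363 -4.008
v -0.496 -1.942 -3.942
v -0.322 -1.392 -4.072
f 1 38 17
f 38 12 41
f 17 41 6
f 38 41 17
f 1 17 13
f 17 6 18
f 13 18 2
f 17 18 13
f 1 13 22
f 13 2 23
f 22 23 8
f 13 23 22
f 1 22 34
f 22 8 37
f 34 37 11
f 22 37 34
f 1 34 38
f 34 11 42
f 38 42 12
f 34 42 38
f 2 18 29
f 18 6 32
f 29 32 10
f 18 32 29
f 6 41 19
f 41 12 40
f 19 40 5
f 41 40 19
f 12 42 39
f 42 11 35
f 39 35 3
f 42 35 39
f 11 37 36
f 37 8 24
f 36 24 7
f 37 24 36
f 8 23 28
f 23 2 25
f 28 25 9
f 23 25 28
f 4 30 16
f 30 10 31
f 16 31 5
f 30 31 16
f 4 16 14
f 16 5 15
f 14 15 3
f 16 15 14
f 4 14 21
f 14 3 20
f 21 20 7
f 14 20 21
f 4 21 26
f 21 7 27
f 26 27 9
f 21 27 26
f 4 26 30
f 26 9 33
f 30 33 10
f 26 33 30
f 5 31 19
f 31 10 32
f 19 32 6
f 31 32 19
f 3 15 39
f 15 5 40
f 39 40 12
f 15 40 39
f 7 20 36
f 20 3 35
f 36 35 11
f 20 35 36
f 9 27 28
f 27 7 24
f 28 24 8
f 27 24 28
f 10 33 29
f 33 9 25
f 29 25 2
f 33 25 29
f 44 43 47
f 44 47 45
f 45 47 48
f 45 48 46
f 47 43 49
f 47 49 48
f 48 49 50
f 48 50 46
f 49 43 51
f 49 51 50
f 50 51 52
f 50 52 46
f 51 43 53
f 51 53 52
f 52 53 54
f 52 54 46
f 53 43 55
f 53 55 54
f 54 55 56
f 54 56 46
f 55 43 57
f 55 57 56
f 56 57 58
f 56 58 46
f 57 43 59
f 57 59 58
f 58 59 60
f 58 60 46
f 59 43 61
f 59 61 60
f 60 61 62
f 60 62 46
f 61 43 63
f 61 63 62
f 62 63 64
f 62 64 46
f 63 43 65
f 63 65 64
f 64 65 66
f 64 66 46
f 65 43 67
f 65 67 66
f 66 67 68
f 66 68 46
f 67 43 69
f 67 69 68
f 68 69 70
f 68 70 46
f 69 43 44
f 69 44 70
f 70 44 45
f 70 45 46
f 72 71 74
f 72 74 73
f 74 71 75
f 74 75 73
f 75 71 76
f 75 76 73
f 76 71 77
f 76 77 73
f 77 71 78
f 77 78 73
f 78 71 79
f 78 79 73
f 79 71 80
f 79 80 73
f 80 71 81
f 80 81 73
f 81 71 82
f 81 82 73
f 82 71 83
f 82 83 73
f 83 71 72
f 83 72 73

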